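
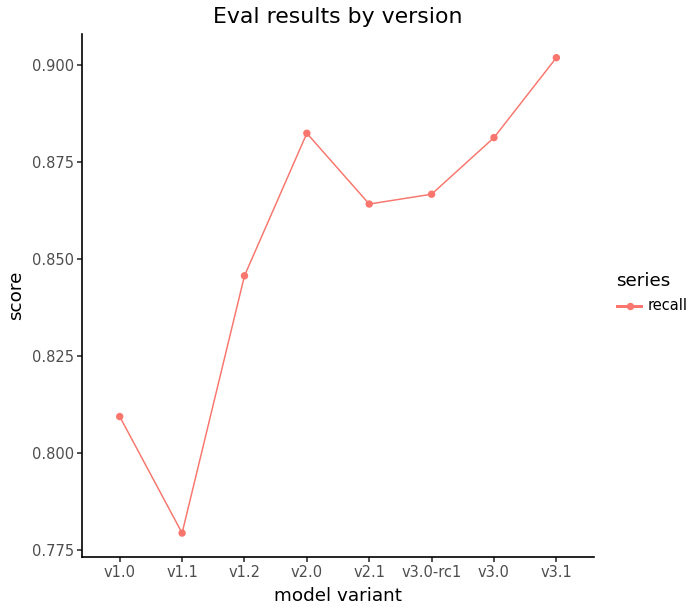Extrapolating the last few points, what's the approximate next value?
Last three: 0.86, 0.88, 0.90 → slope ≈ 0.02/step → next ≈ 0.92.

≈ 0.92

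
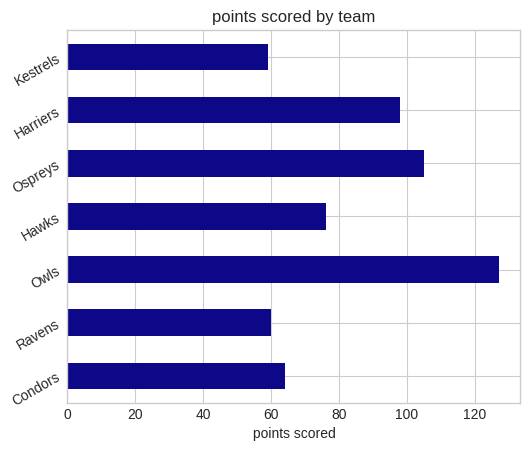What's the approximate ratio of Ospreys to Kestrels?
≈ 1.67×

Ospreys ≈ 100, Kestrels ≈ 60; 100/60 ≈ 1.67.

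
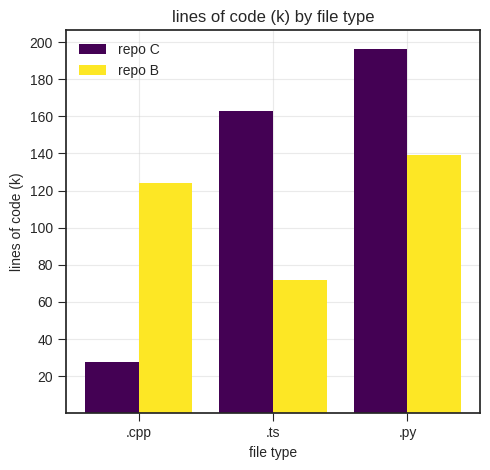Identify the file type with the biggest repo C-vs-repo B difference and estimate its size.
.cpp, ≈ 100 k

.cpp: repo C ≈ 20, repo B ≈ 120 → gap ≈ 100. Next-largest (.ts) is only ≈ 80.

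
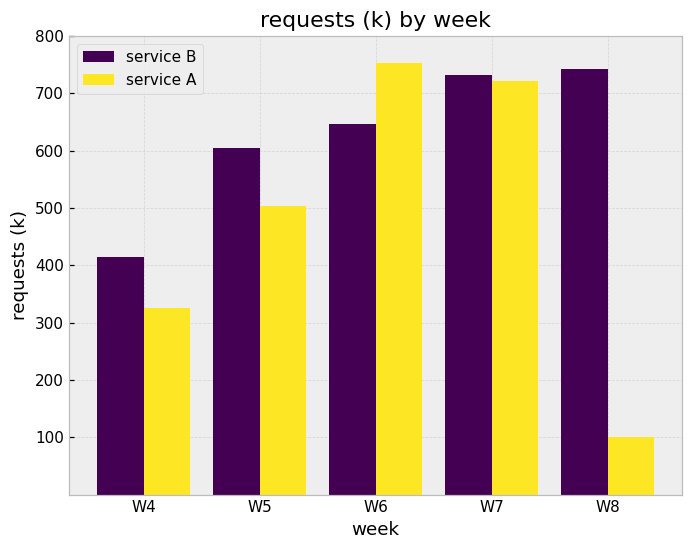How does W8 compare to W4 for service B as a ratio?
≈ 1.75×

W8 ≈ 700, W4 ≈ 400; 700/400 ≈ 1.75.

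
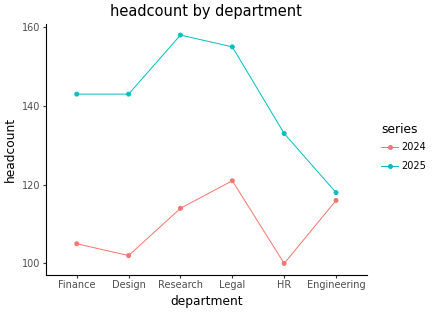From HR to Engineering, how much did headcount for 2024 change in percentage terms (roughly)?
HR ≈ 100, Engineering ≈ 115; (115 − 100) / 100 ≈ +15%.

≈ +15%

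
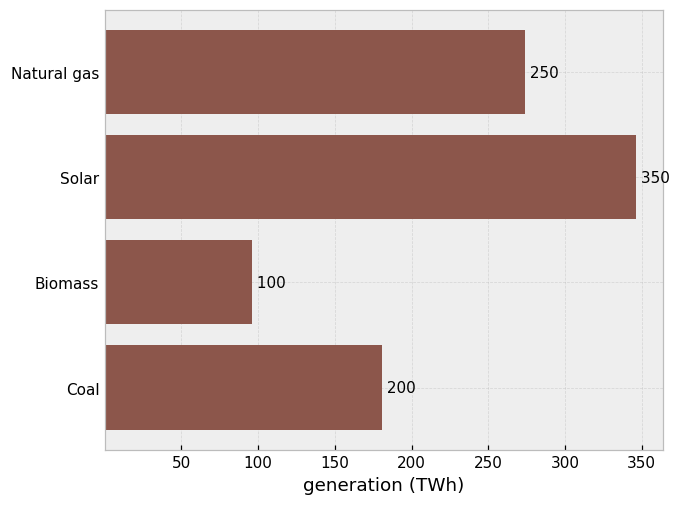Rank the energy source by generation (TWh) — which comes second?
Top 3: Solar ≈ 350, Natural gas ≈ 250, Coal ≈ 200.

Natural gas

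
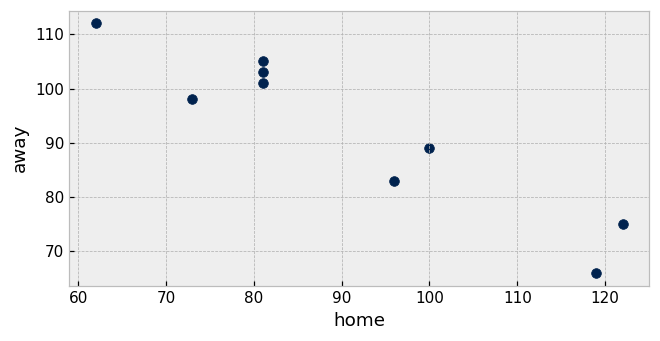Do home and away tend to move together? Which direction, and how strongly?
negative, strong

Points are negatively correlated; strong (|r| ≈ 0.9).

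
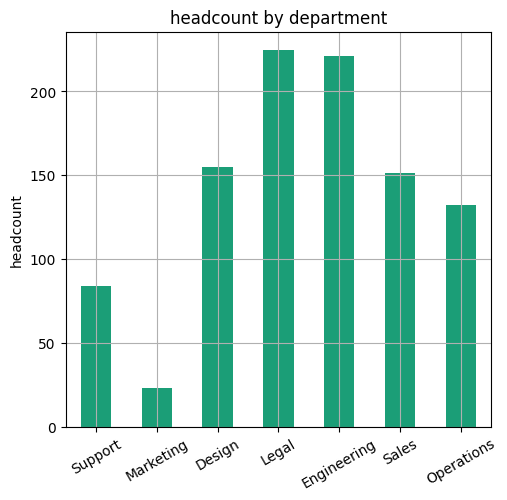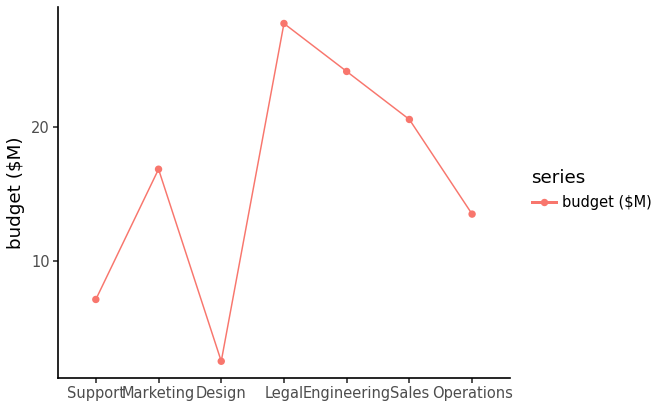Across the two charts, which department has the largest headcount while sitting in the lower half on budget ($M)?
Chart 2 median budget ($M) ≈ 15; below-median departments: Support, Design, Operations. Among those, Design has the highest headcount (≈ 150).

Design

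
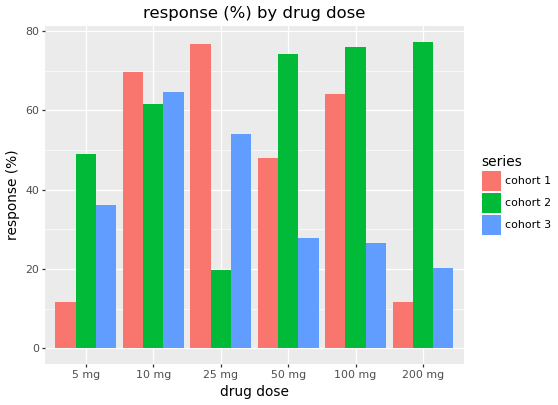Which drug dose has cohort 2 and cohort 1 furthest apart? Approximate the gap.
200 mg, ≈ 70 %

200 mg: cohort 2 ≈ 80, cohort 1 ≈ 10 → gap ≈ 70. Next-largest (25 mg) is only ≈ 60.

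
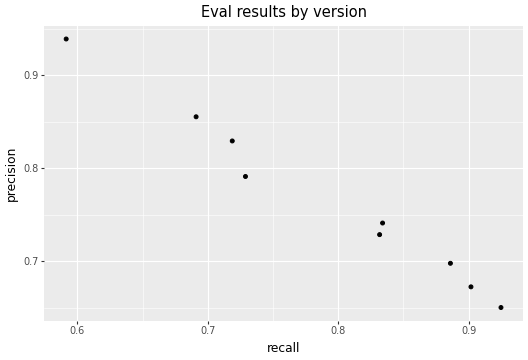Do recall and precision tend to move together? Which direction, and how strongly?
Points are negatively correlated; strong (|r| ≈ 1.0).

negative, strong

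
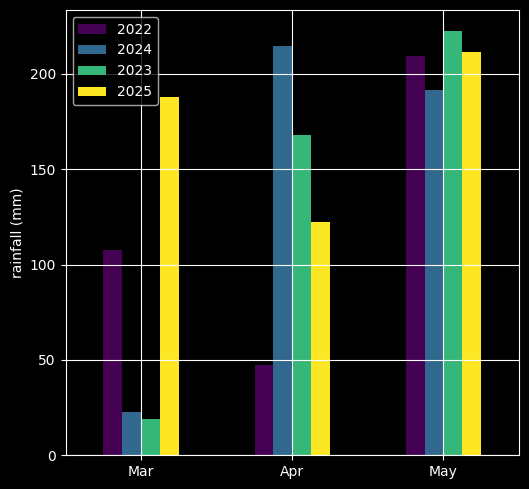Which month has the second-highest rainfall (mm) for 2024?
May

Top 3 for 2024: Apr ≈ 220, May ≈ 200, Mar ≈ 20.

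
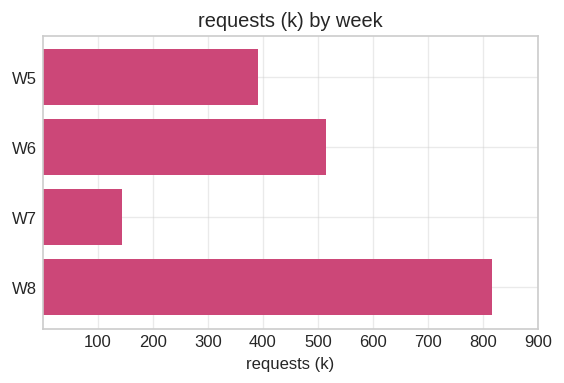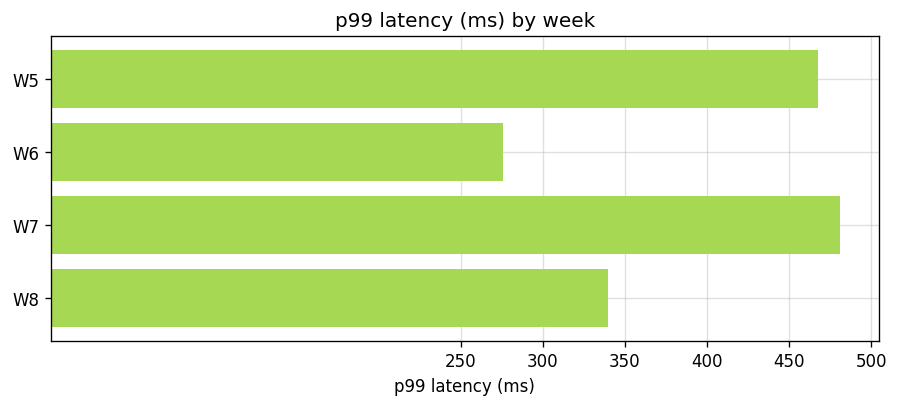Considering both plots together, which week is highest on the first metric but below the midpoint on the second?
Chart 2 median p99 latency (ms) ≈ 400; below-median weeks: W6, W8. Among those, W8 has the highest requests (k) (≈ 800).

W8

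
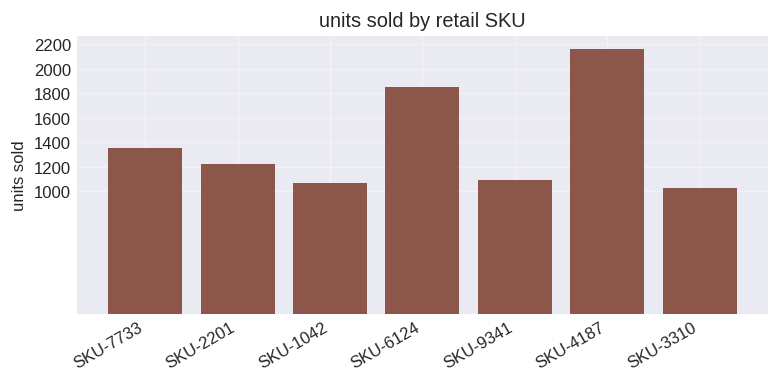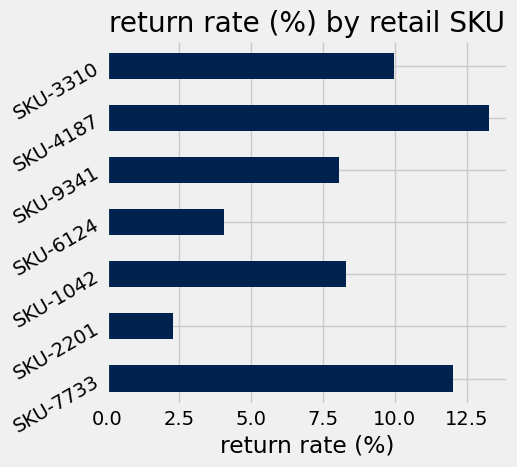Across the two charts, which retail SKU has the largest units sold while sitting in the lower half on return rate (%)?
SKU-6124

Chart 2 median return rate (%) ≈ 8; below-median retail SKUs: SKU-2201, SKU-6124, SKU-9341. Among those, SKU-6124 has the highest units sold (≈ 1800).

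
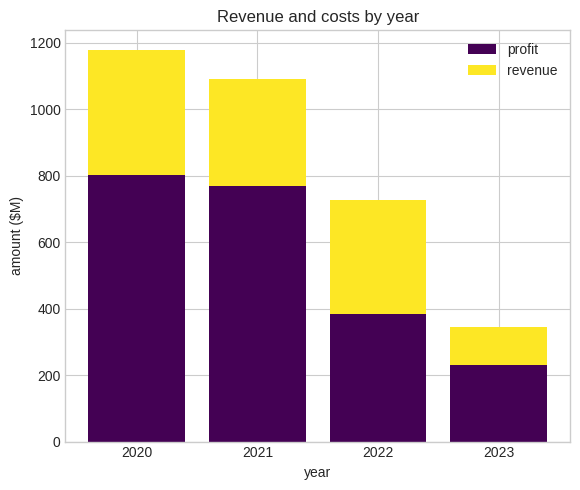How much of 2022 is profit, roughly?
profit top ≈ 400, bottom ≈ 0; segment ≈ 400.

≈ 400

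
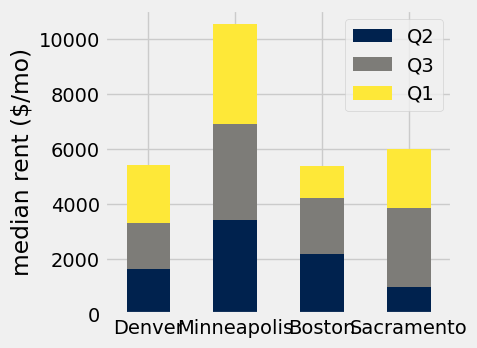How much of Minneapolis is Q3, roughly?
Q3 top ≈ 7000, bottom ≈ 3000; segment ≈ 4000.

≈ 4000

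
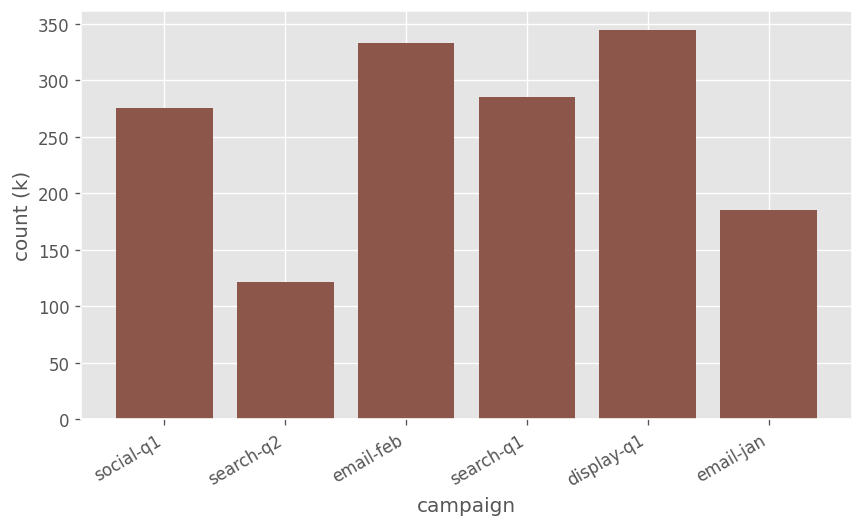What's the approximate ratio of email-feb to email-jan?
email-feb ≈ 350, email-jan ≈ 200; 350/200 ≈ 1.75.

≈ 1.75×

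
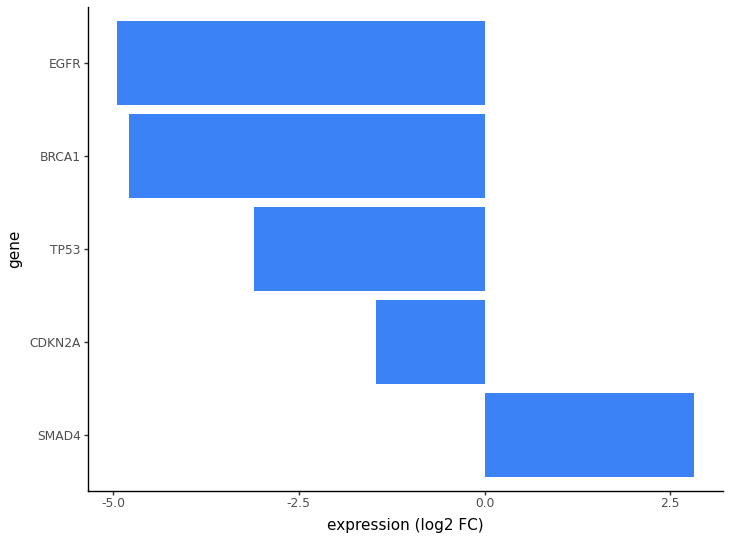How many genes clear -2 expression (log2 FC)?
Above -2: SMAD4, CDKN2A.

2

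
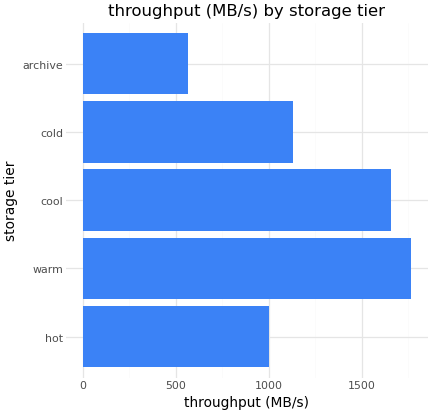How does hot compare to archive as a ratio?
≈ 1.67×

hot ≈ 1000, archive ≈ 600; 1000/600 ≈ 1.67.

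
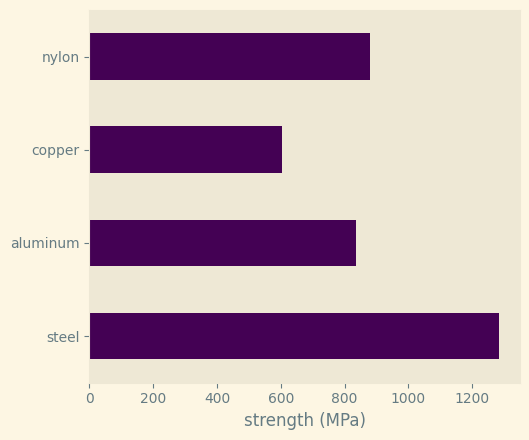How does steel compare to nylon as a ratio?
steel ≈ 1200, nylon ≈ 800; 1200/800 ≈ 1.5.

≈ 1.5×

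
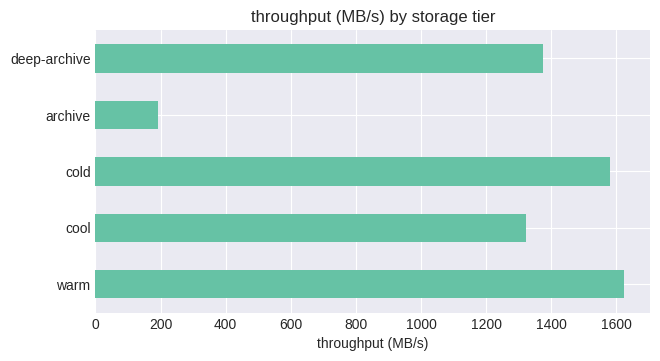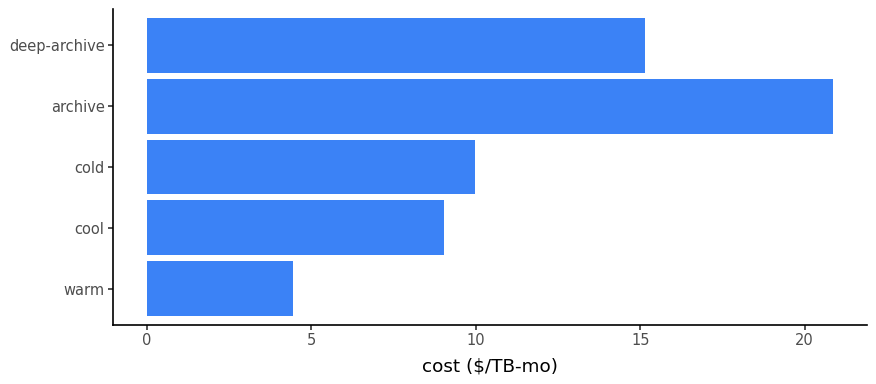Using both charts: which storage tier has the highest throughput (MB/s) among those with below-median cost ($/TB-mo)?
warm

Chart 2 median cost ($/TB-mo) ≈ 10; below-median storage tiers: warm, cool. Among those, warm has the highest throughput (MB/s) (≈ 1600).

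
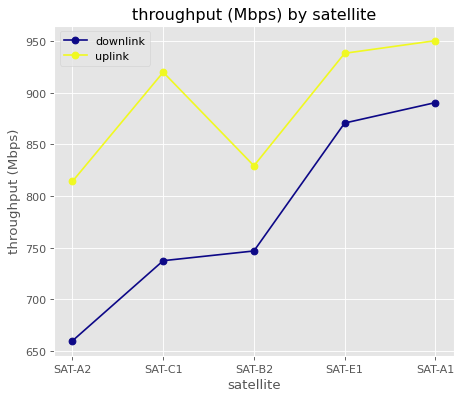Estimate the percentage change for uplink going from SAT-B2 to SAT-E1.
SAT-B2 ≈ 825, SAT-E1 ≈ 950; (950 − 825) / 825 ≈ +15.2%.

≈ +15.2%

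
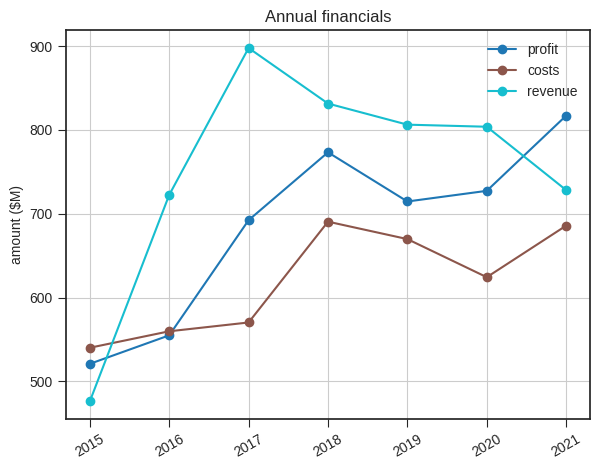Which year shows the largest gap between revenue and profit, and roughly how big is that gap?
2017: revenue ≈ 900, profit ≈ 700 → gap ≈ 200. Next-largest (2016) is only ≈ 150.

2017, ≈ 200 $M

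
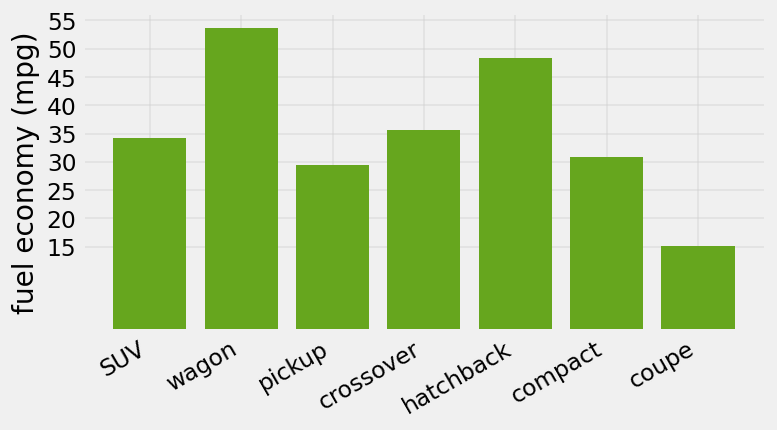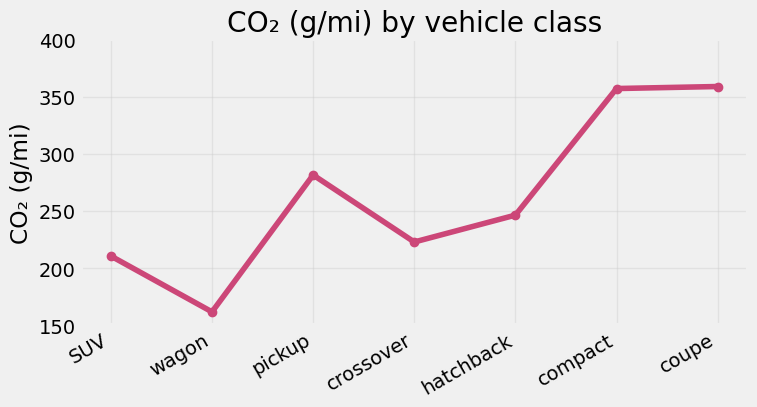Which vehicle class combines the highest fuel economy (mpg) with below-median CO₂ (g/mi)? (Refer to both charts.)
Chart 2 median CO₂ (g/mi) ≈ 250; below-median vehicle classes: SUV, wagon, crossover. Among those, wagon has the highest fuel economy (mpg) (≈ 55).

wagon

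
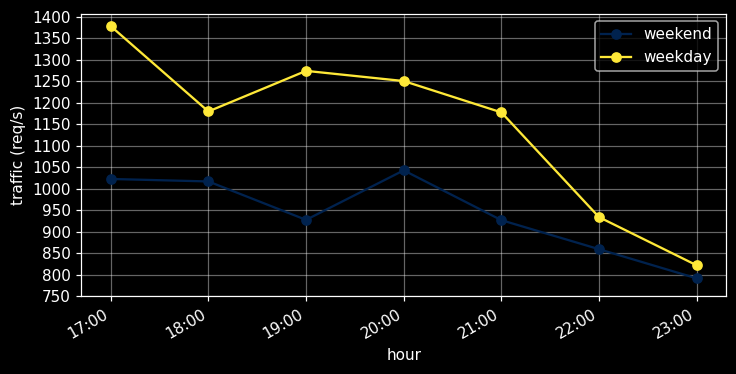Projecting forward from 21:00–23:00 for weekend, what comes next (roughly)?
≈ 725

Last three: 950, 850, 800 → slope ≈ -75/step → next ≈ 725.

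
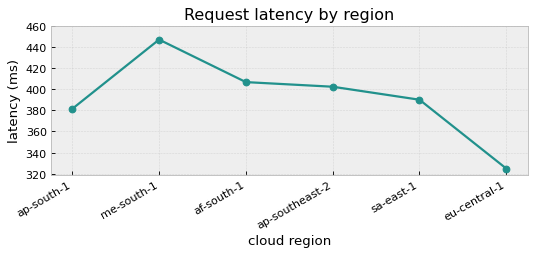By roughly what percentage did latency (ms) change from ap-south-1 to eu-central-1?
≈ -15.8%

ap-south-1 ≈ 380, eu-central-1 ≈ 320; (320 − 380) / 380 ≈ -15.8%.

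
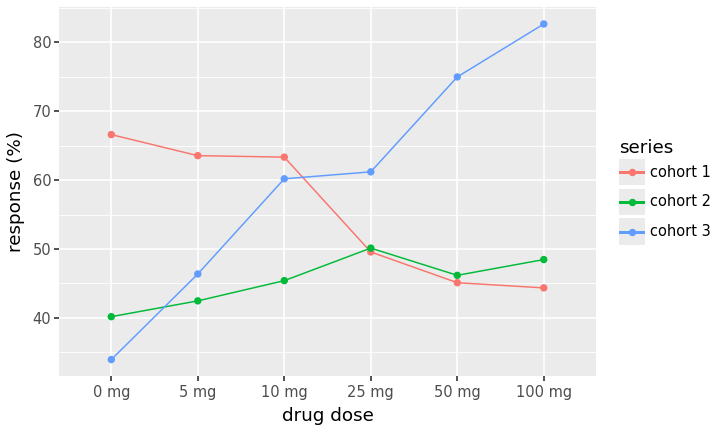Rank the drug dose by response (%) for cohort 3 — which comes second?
50 mg

Top 3 for cohort 3: 100 mg ≈ 85, 50 mg ≈ 75, 25 mg ≈ 60.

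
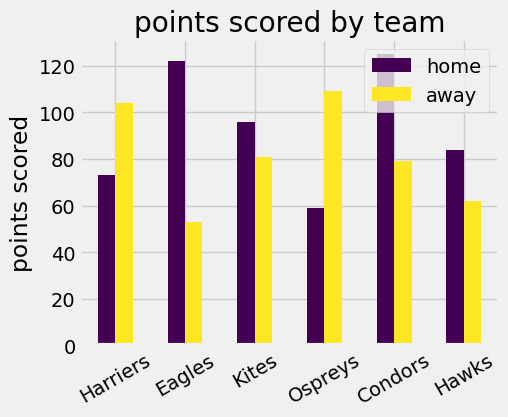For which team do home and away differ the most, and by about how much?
Eagles: home ≈ 120, away ≈ 60 → gap ≈ 60. Next-largest (Ospreys) is only ≈ 40.

Eagles, ≈ 60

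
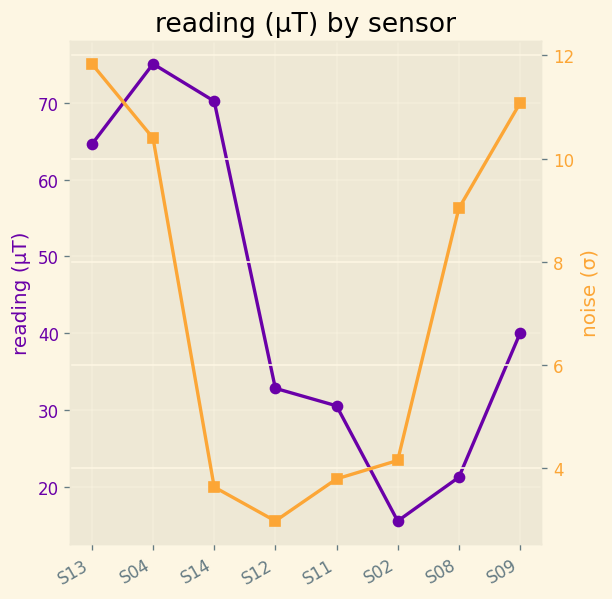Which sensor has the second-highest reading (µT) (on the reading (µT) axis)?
Top 3 (on the reading (µT) axis): S04 ≈ 75, S14 ≈ 70, S13 ≈ 65.

S14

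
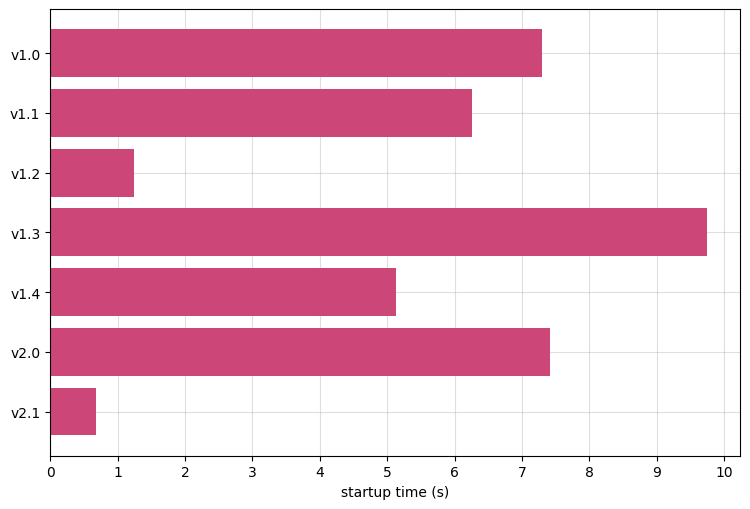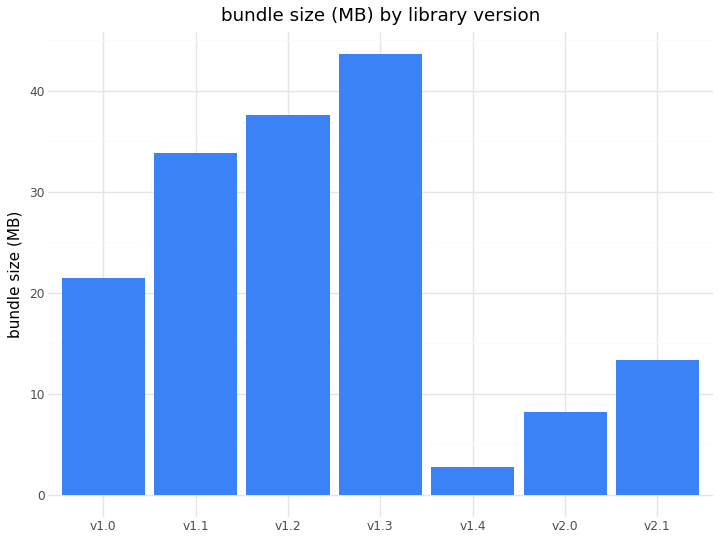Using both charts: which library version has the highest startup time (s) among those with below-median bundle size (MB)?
Chart 2 median bundle size (MB) ≈ 20; below-median library versions: v1.4, v2.0, v2.1. Among those, v2.0 has the highest startup time (s) (≈ 7).

v2.0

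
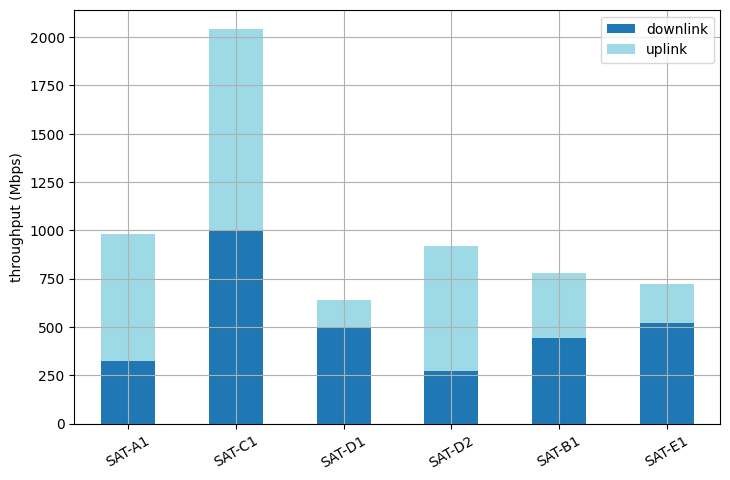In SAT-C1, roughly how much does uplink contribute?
≈ 1000

uplink top ≈ 2000, bottom ≈ 1000; segment ≈ 1000.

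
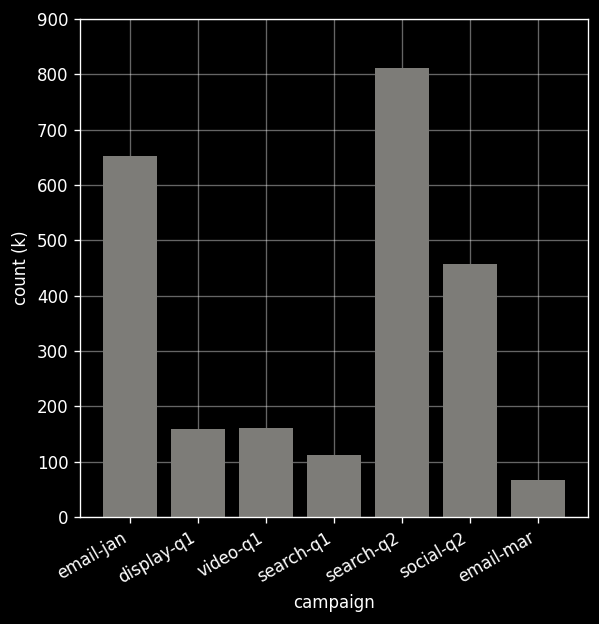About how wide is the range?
Max search-q2 ≈ 800, min email-mar ≈ 100; range ≈ 700.

≈ 700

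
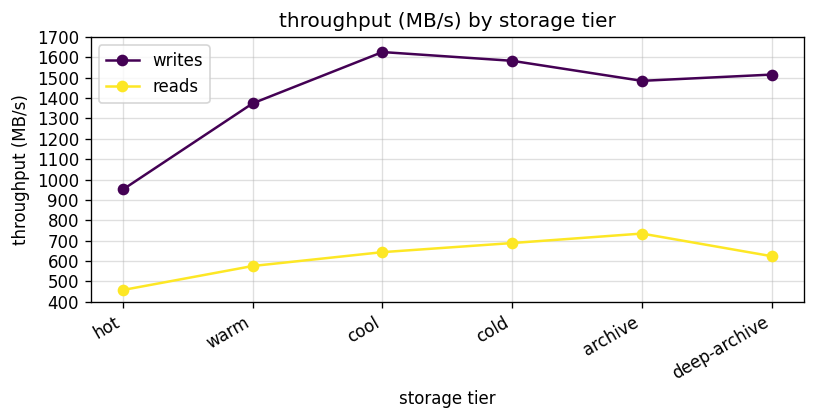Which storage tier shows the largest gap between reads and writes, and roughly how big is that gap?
cool: reads ≈ 600, writes ≈ 1600 → gap ≈ 1000. Next-largest (cold) is only ≈ 900.

cool, ≈ 1000 MB/s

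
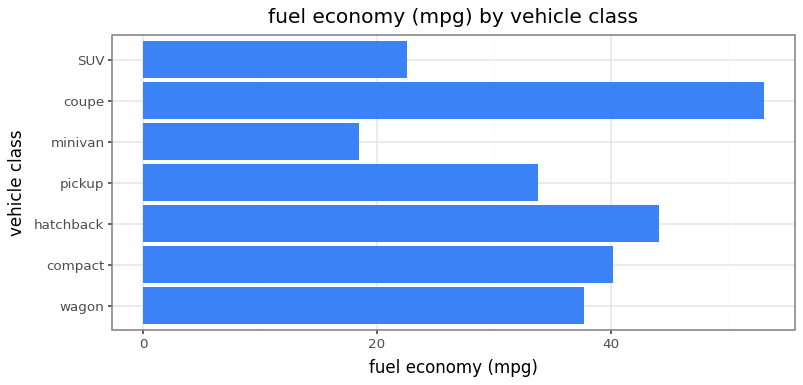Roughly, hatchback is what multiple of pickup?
≈ 1.29×

hatchback ≈ 45, pickup ≈ 35; 45/35 ≈ 1.29.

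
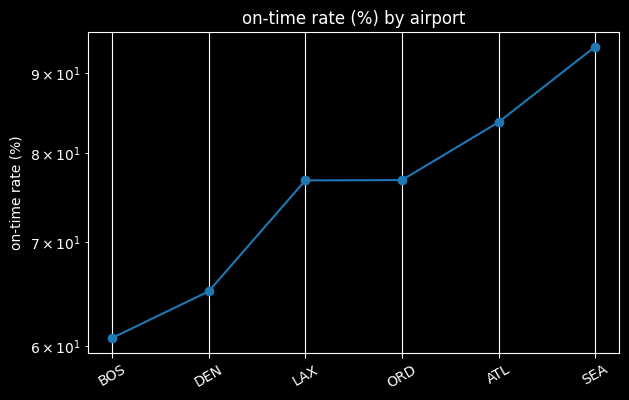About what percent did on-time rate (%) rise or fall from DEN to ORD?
DEN ≈ 65, ORD ≈ 75; (75 − 65) / 65 ≈ +15.4%.

≈ +15.4%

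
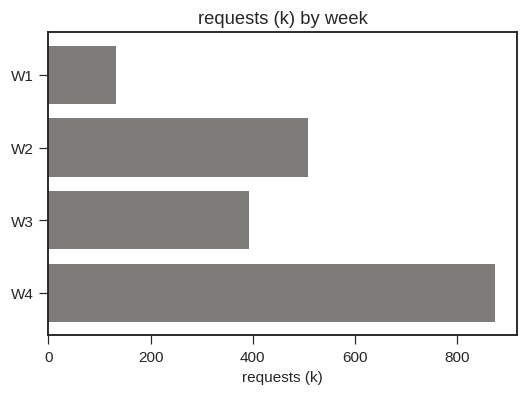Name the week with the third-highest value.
W3

Top 4: W4 ≈ 900, W2 ≈ 500, W3 ≈ 400, W1 ≈ 100.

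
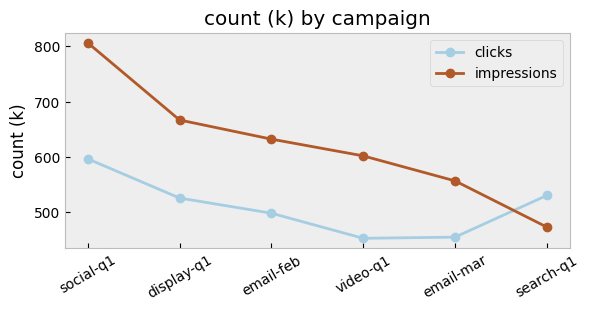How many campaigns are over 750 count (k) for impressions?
Above 750: social-q1.

1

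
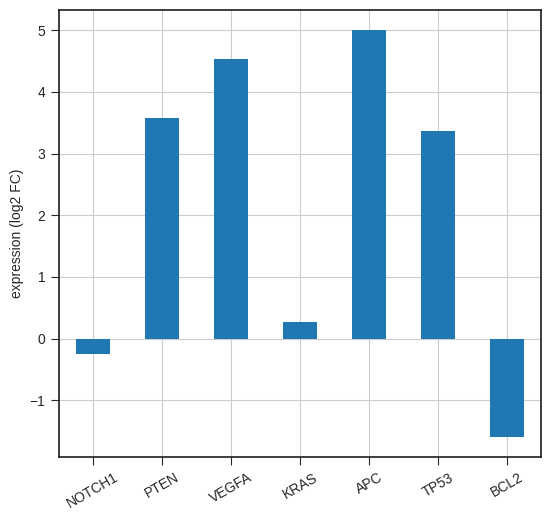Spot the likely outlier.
BCL2

BCL2 ≈ -2; the rest sit between ≈ 0 and ≈ 5.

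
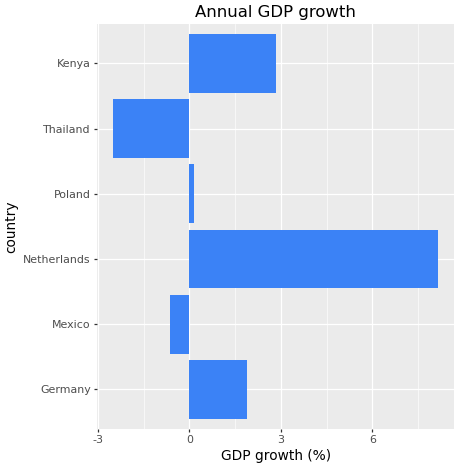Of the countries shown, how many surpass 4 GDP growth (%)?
1

Above 4: Netherlands.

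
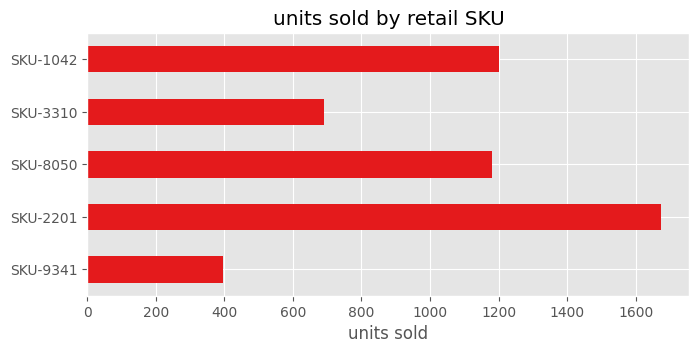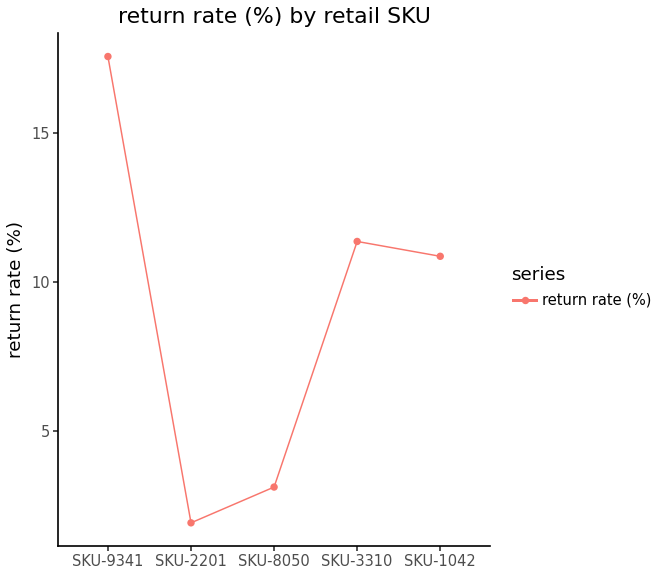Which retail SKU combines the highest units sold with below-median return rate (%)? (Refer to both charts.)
SKU-2201

Chart 2 median return rate (%) ≈ 10; below-median retail SKUs: SKU-2201, SKU-8050. Among those, SKU-2201 has the highest units sold (≈ 1600).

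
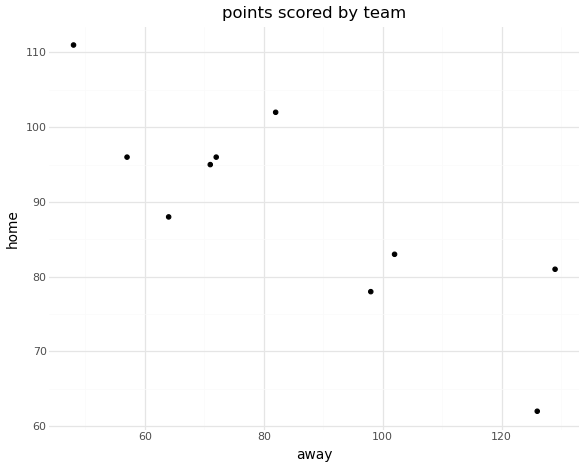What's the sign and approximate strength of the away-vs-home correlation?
negative, strong

Points are negatively correlated; strong (|r| ≈ 0.8).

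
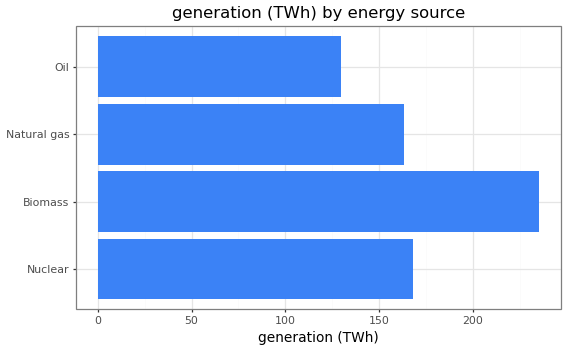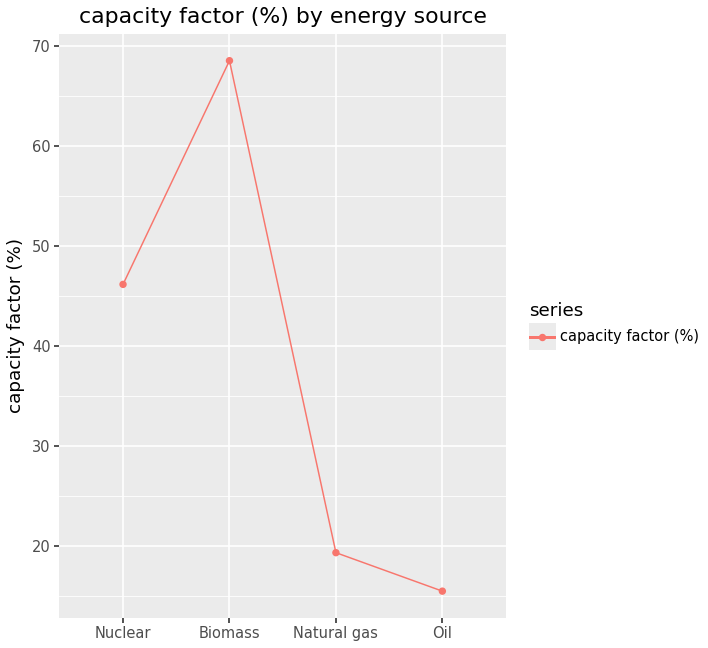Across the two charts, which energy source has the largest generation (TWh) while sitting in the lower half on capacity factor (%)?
Natural gas

Chart 2 median capacity factor (%) ≈ 30; below-median energy sources: Natural gas, Oil. Among those, Natural gas has the highest generation (TWh) (≈ 175).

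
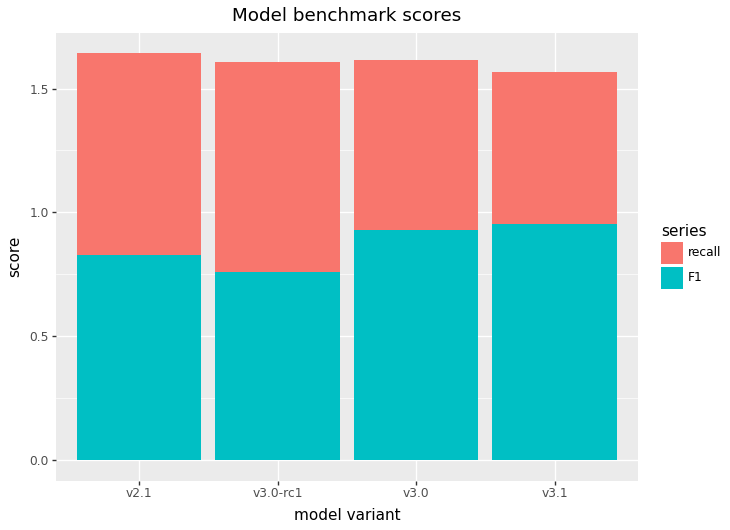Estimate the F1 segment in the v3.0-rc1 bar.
F1 top ≈ 0.8, bottom ≈ 0.0; segment ≈ 0.8.

≈ 0.8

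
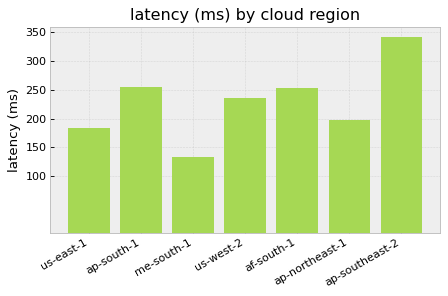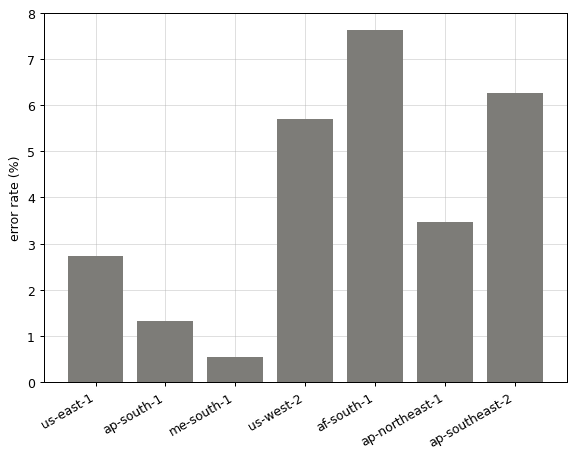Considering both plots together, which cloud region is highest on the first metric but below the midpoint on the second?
Chart 2 median error rate (%) ≈ 3; below-median cloud regions: us-east-1, ap-south-1, me-south-1. Among those, ap-south-1 has the highest latency (ms) (≈ 250).

ap-south-1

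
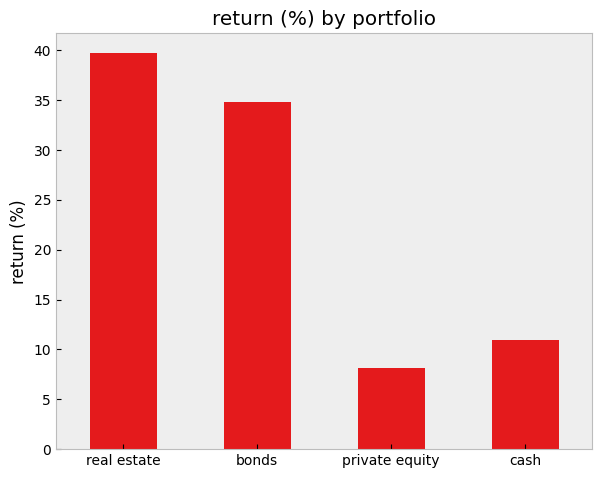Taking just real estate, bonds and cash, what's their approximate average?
(40 + 35 + 10) / 3 ≈ 28.

≈ 28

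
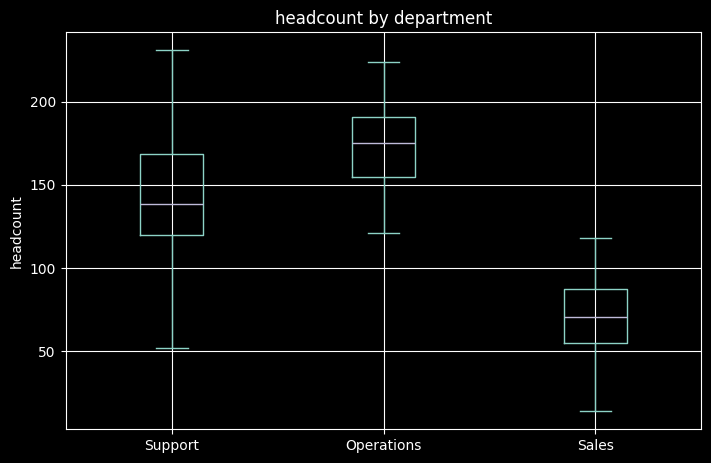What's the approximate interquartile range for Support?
≈ 50

Q3 ≈ 170, Q1 ≈ 120; IQR ≈ 50.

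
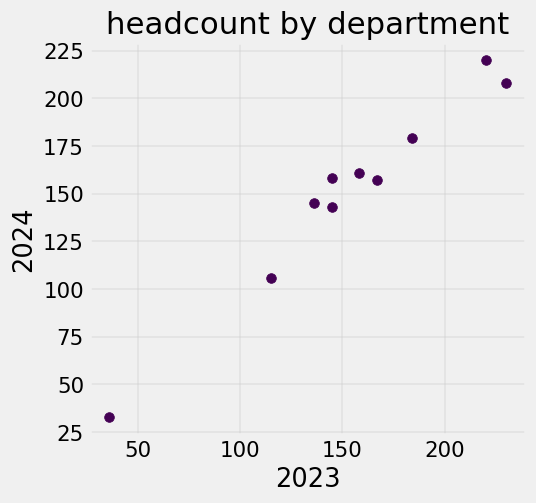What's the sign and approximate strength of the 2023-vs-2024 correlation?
positive, strong

Points are positively correlated; strong (|r| ≈ 1.0).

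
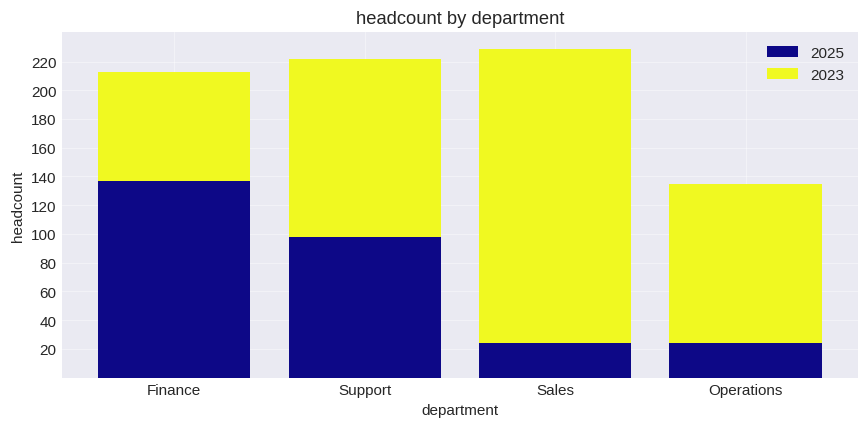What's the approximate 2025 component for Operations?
≈ 20

2025 top ≈ 20, bottom ≈ 0; segment ≈ 20.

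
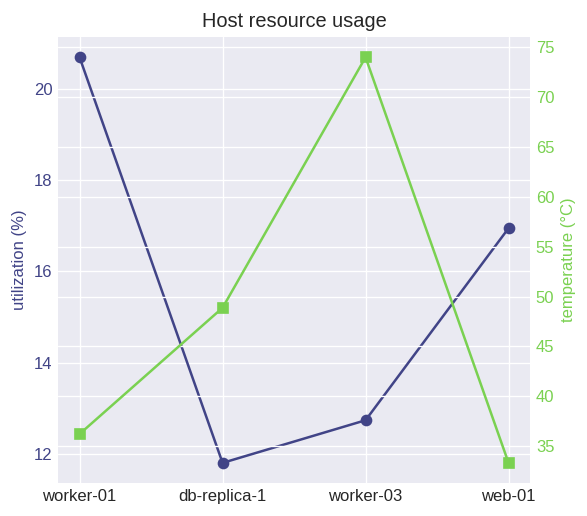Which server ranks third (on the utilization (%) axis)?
Top 4 (on the utilization (%) axis): worker-01 ≈ 21, web-01 ≈ 17, worker-03 ≈ 13, db-replica-1 ≈ 12.

worker-03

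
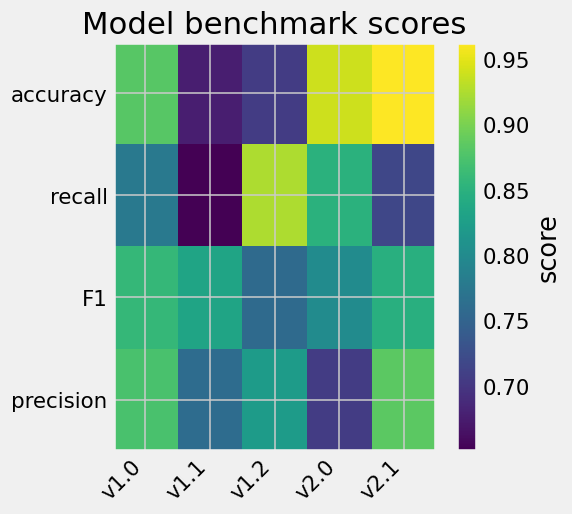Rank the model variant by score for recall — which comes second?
Top 3 for recall: v1.2 ≈ 0.90, v2.0 ≈ 0.85, v1.0 ≈ 0.80.

v2.0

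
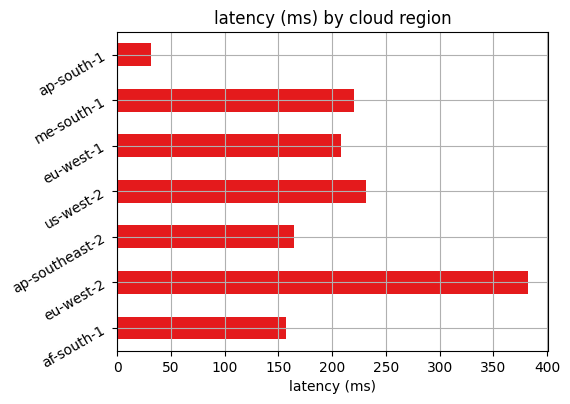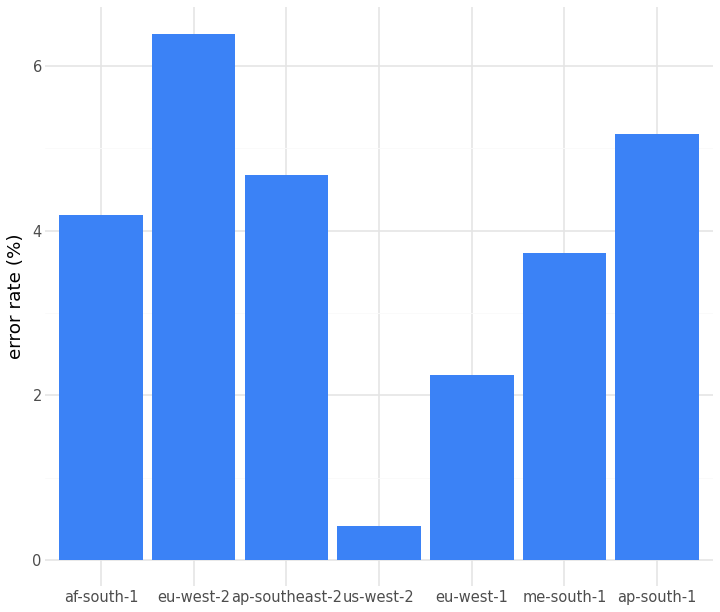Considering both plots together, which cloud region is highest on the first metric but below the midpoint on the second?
Chart 2 median error rate (%) ≈ 4; below-median cloud regions: us-west-2, eu-west-1, me-south-1. Among those, us-west-2 has the highest latency (ms) (≈ 250).

us-west-2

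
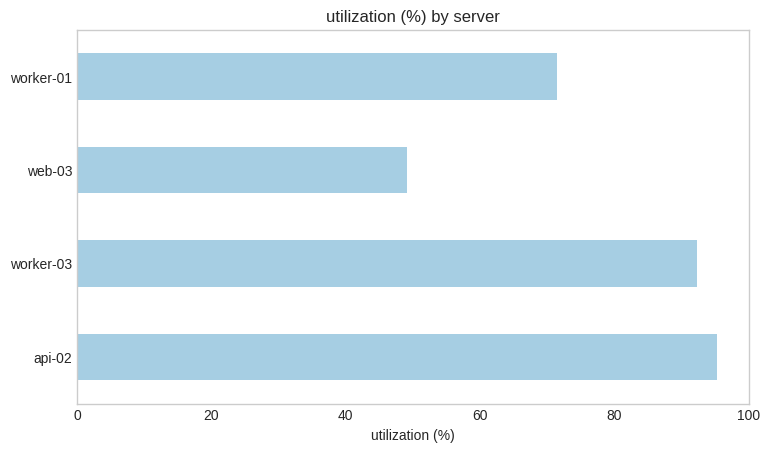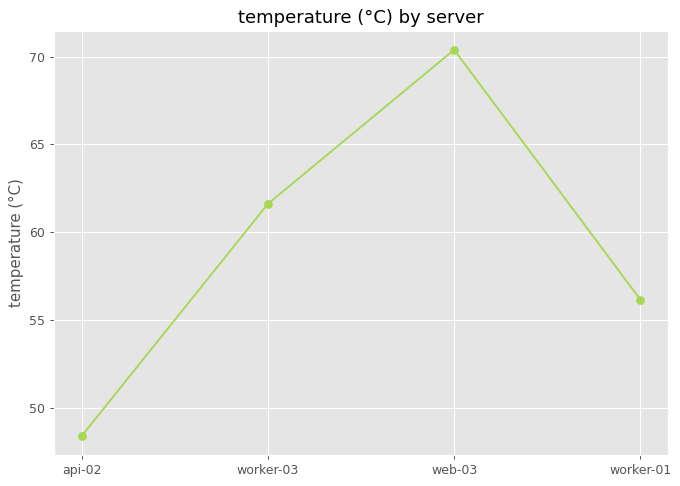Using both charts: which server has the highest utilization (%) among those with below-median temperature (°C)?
Chart 2 median temperature (°C) ≈ 60; below-median servers: api-02, worker-01. Among those, api-02 has the highest utilization (%) (≈ 100).

api-02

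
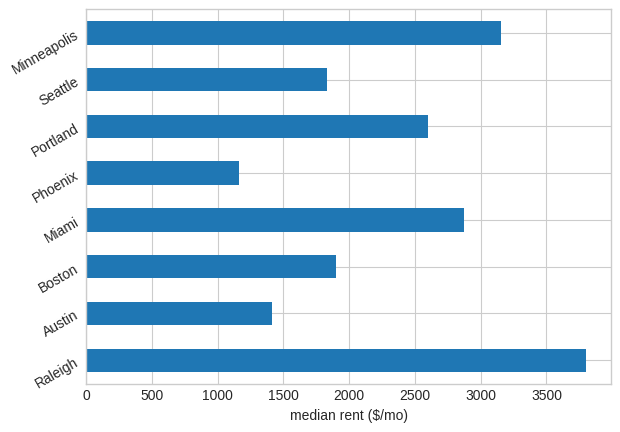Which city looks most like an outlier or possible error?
Raleigh ≈ 4000; the rest sit between ≈ 1000 and ≈ 3000.

Raleigh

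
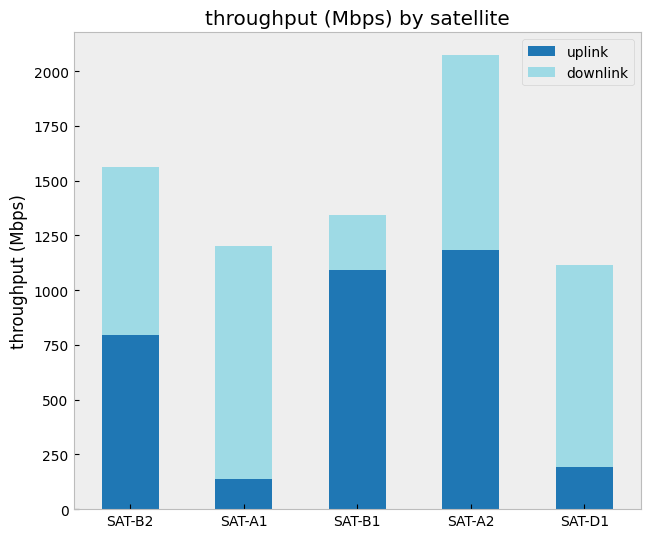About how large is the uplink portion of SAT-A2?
≈ 1200

uplink top ≈ 1200, bottom ≈ 0; segment ≈ 1200.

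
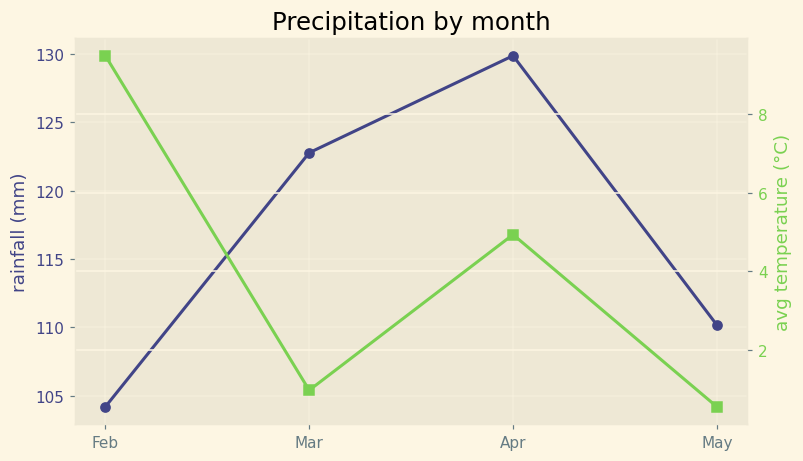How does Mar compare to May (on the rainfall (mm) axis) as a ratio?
≈ 1.14×

Mar ≈ 125, May ≈ 110; 125/110 ≈ 1.14.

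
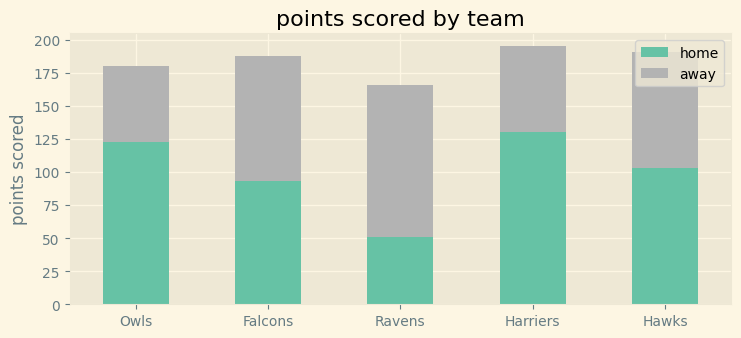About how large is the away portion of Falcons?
away top ≈ 180, bottom ≈ 100; segment ≈ 80.

≈ 80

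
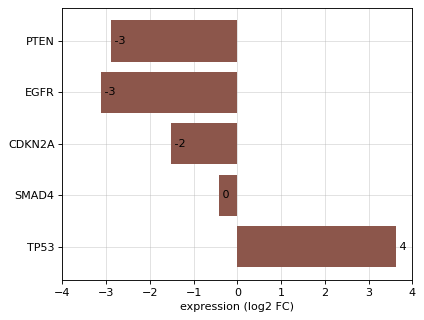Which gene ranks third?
Top 4: TP53 ≈ 4, SMAD4 ≈ 0, CDKN2A ≈ -2, PTEN ≈ -3.

CDKN2A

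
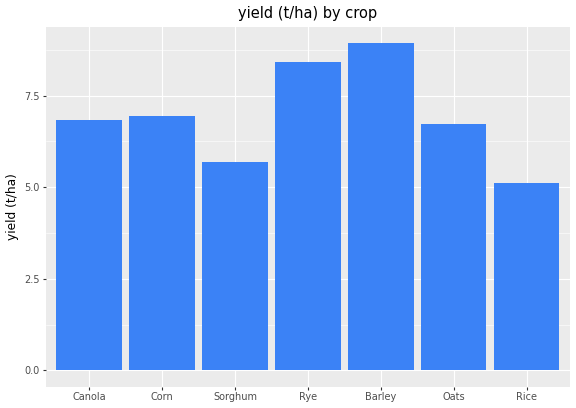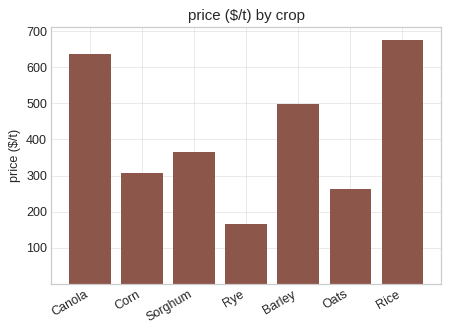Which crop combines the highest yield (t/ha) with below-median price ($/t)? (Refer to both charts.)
Chart 2 median price ($/t) ≈ 400; below-median crops: Corn, Rye, Oats. Among those, Rye has the highest yield (t/ha) (≈ 8).

Rye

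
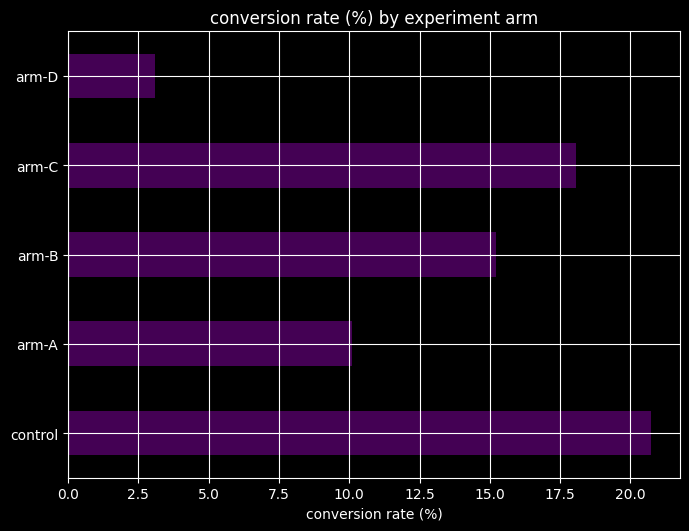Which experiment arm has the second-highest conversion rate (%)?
arm-C

Top 3: control ≈ 20, arm-C ≈ 18, arm-B ≈ 16.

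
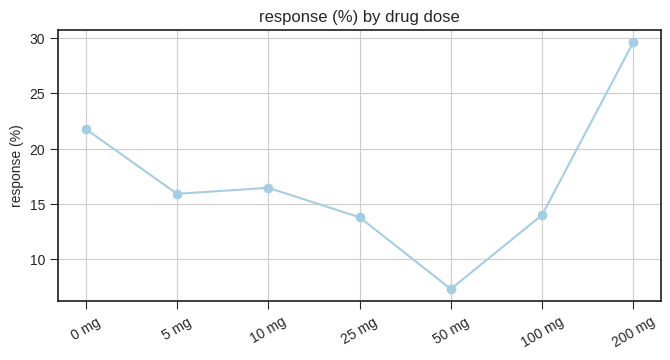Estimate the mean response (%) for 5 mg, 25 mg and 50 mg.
(16 + 14 + 8) / 3 ≈ 13.

≈ 13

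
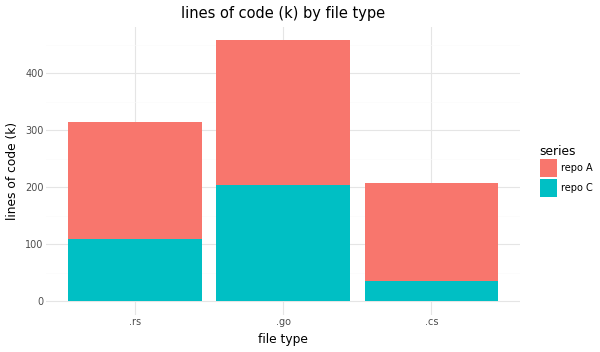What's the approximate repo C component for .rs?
≈ 100

repo C top ≈ 100, bottom ≈ 0; segment ≈ 100.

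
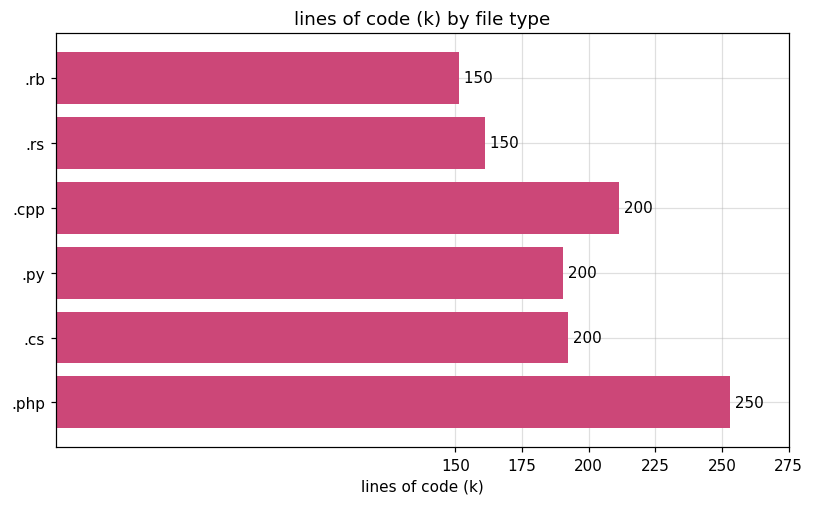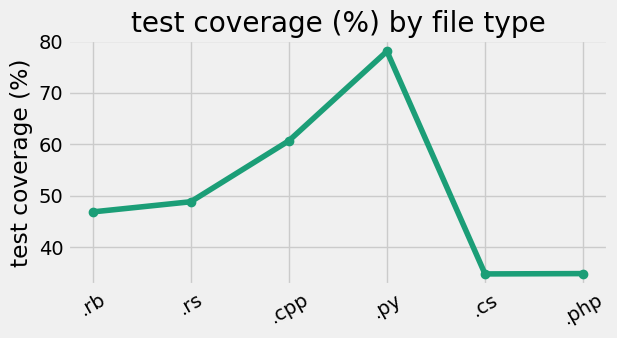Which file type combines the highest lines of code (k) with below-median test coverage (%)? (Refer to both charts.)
Chart 2 median test coverage (%) ≈ 50; below-median file types: .rb, .cs, .php. Among those, .php has the highest lines of code (k) (≈ 250).

.php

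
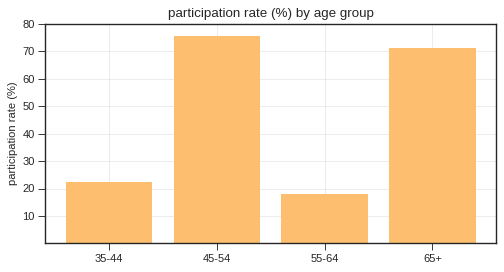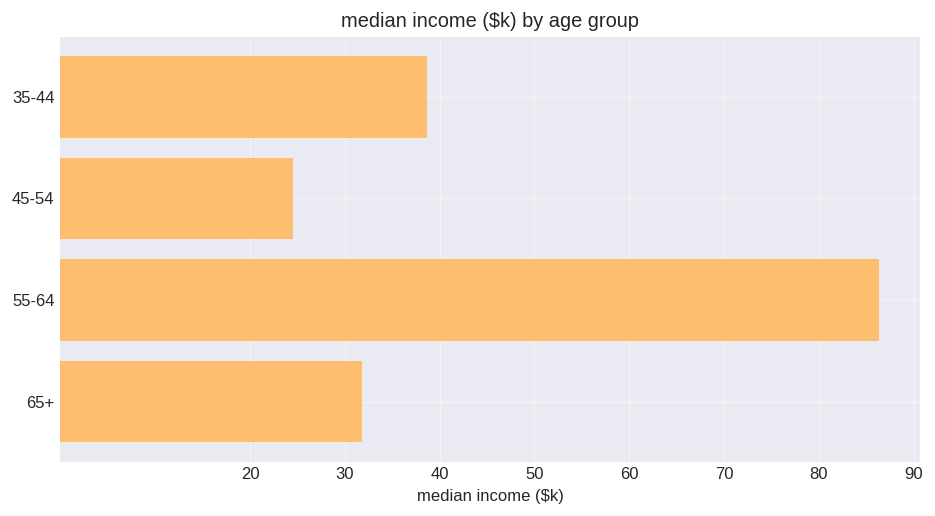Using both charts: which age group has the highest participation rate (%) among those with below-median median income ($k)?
Chart 2 median median income ($k) ≈ 40; below-median age groups: 45-54, 65+. Among those, 45-54 has the highest participation rate (%) (≈ 80).

45-54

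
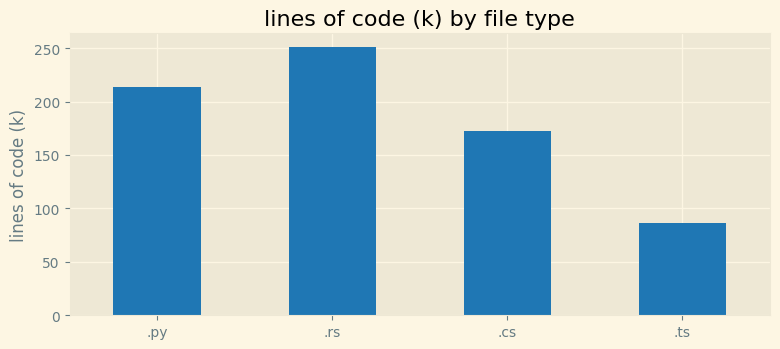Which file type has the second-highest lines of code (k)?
.py

Top 3: .rs ≈ 250, .py ≈ 225, .cs ≈ 175.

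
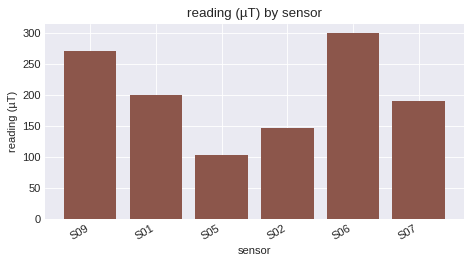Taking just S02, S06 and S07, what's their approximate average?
≈ 217

(150 + 300 + 200) / 3 ≈ 217.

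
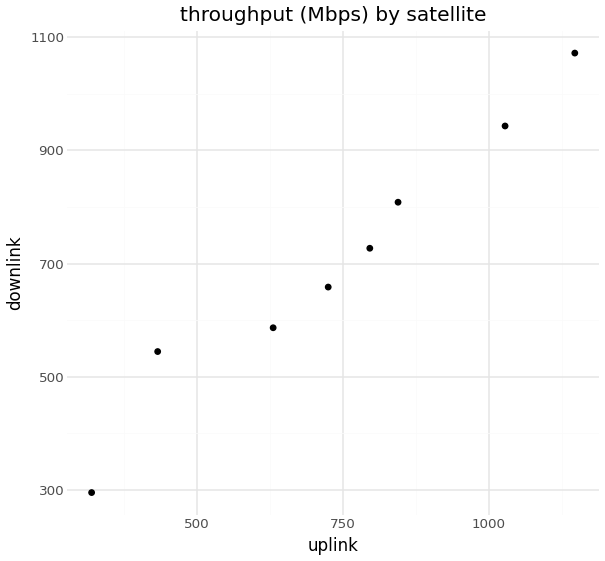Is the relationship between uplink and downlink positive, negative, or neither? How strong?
Points are positively correlated; strong (|r| ≈ 1.0).

positive, strong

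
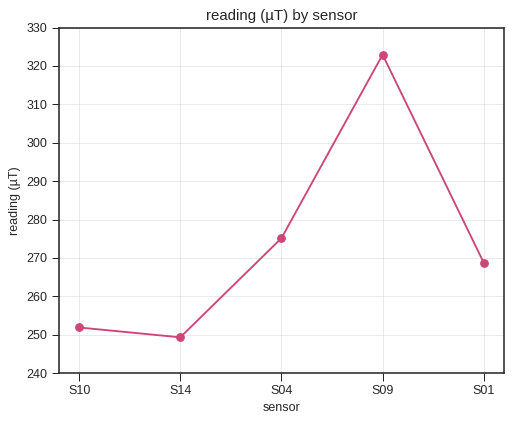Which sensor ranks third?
Top 4: S09 ≈ 320, S04 ≈ 280, S01 ≈ 270, S10 ≈ 250.

S01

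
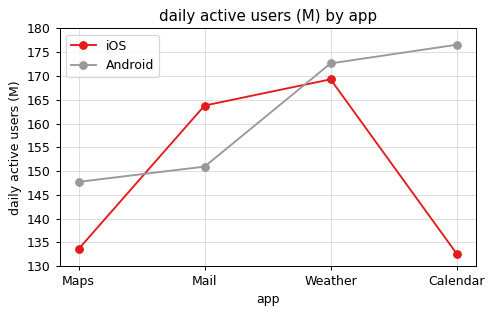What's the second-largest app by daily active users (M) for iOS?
Mail

Top 3 for iOS: Weather ≈ 170, Mail ≈ 165, Maps ≈ 135.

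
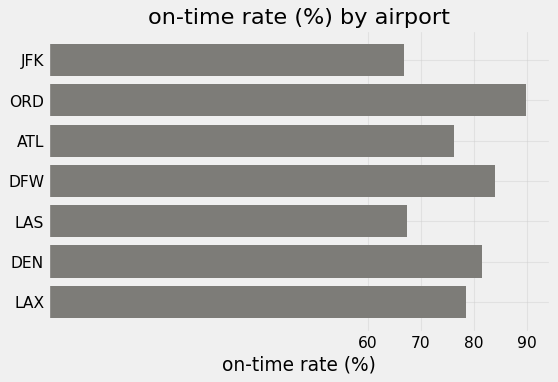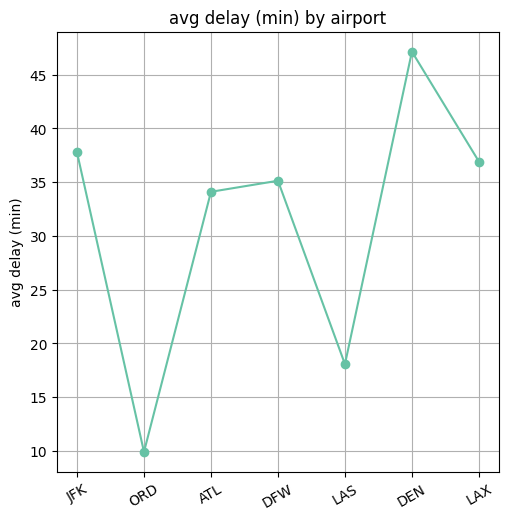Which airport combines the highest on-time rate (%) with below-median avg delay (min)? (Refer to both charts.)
Chart 2 median avg delay (min) ≈ 35; below-median airports: ORD, ATL, LAS. Among those, ORD has the highest on-time rate (%) (≈ 90).

ORD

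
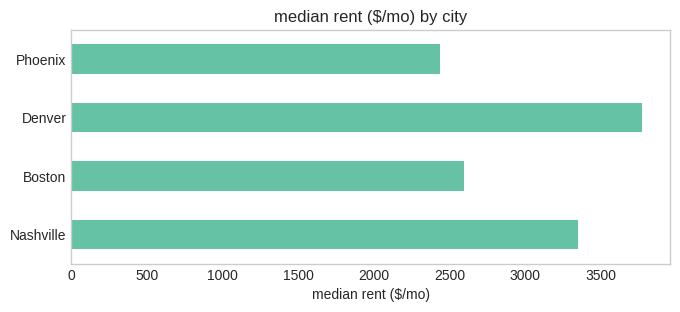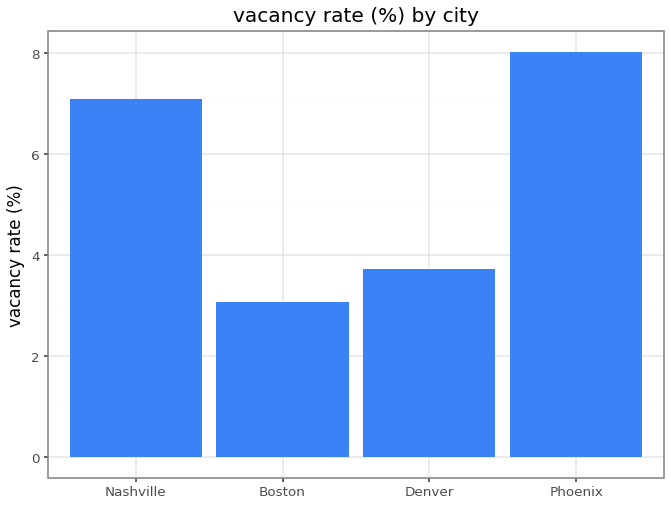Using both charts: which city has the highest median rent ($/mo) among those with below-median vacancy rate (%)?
Chart 2 median vacancy rate (%) ≈ 5; below-median cities: Boston, Denver. Among those, Denver has the highest median rent ($/mo) (≈ 4000).

Denver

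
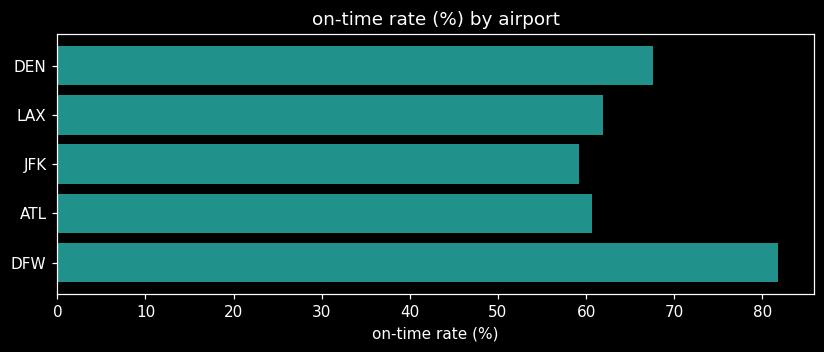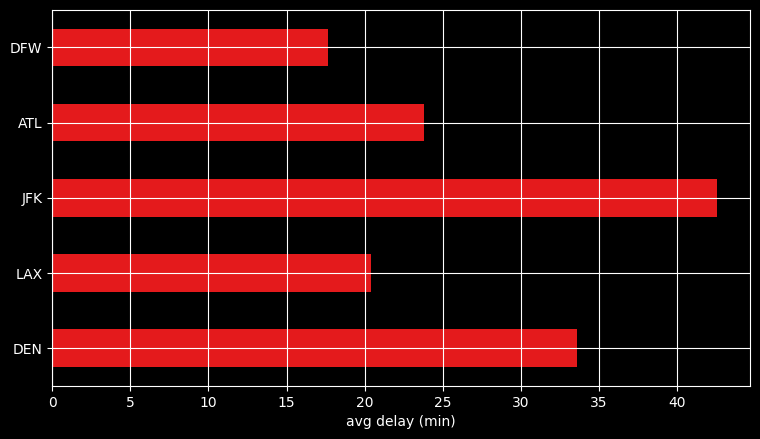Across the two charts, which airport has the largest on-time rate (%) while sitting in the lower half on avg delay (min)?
Chart 2 median avg delay (min) ≈ 25; below-median airports: LAX, DFW. Among those, DFW has the highest on-time rate (%) (≈ 80).

DFW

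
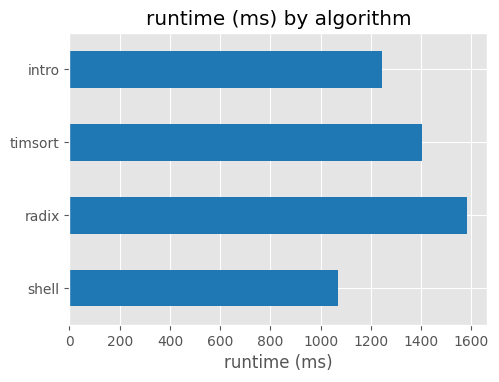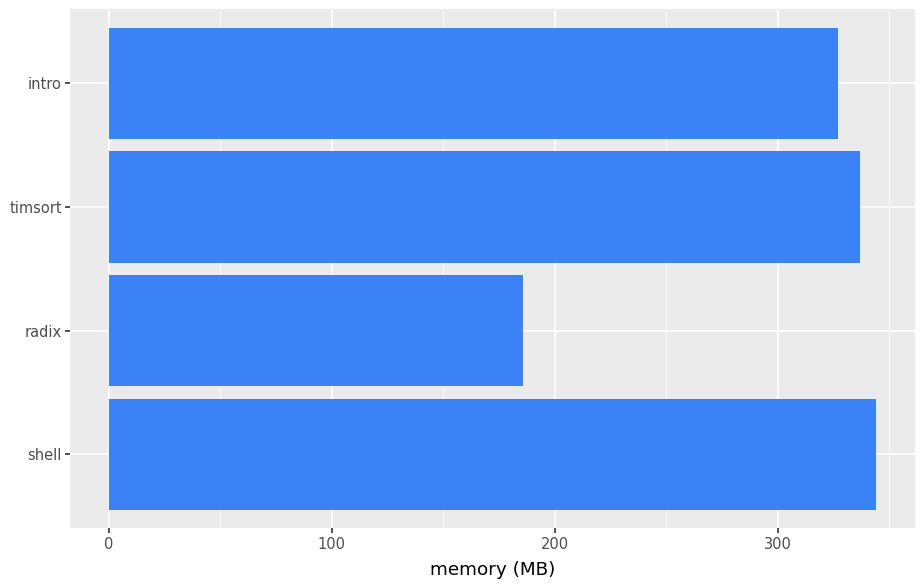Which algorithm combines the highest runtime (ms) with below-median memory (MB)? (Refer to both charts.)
radix

Chart 2 median memory (MB) ≈ 350; below-median algorithms: radix, intro. Among those, radix has the highest runtime (ms) (≈ 1600).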